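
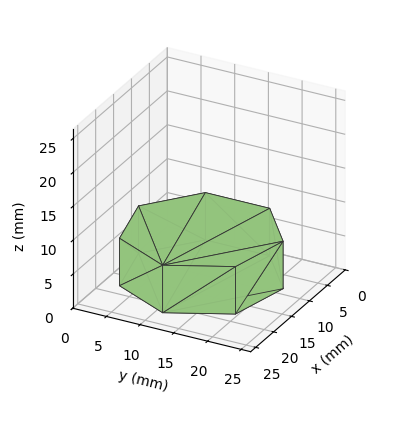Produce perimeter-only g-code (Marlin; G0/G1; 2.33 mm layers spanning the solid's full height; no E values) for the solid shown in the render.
Reading the render: the shape is a regular 7-sided prism (a cylinder approximated with 7 flat sides), circumscribed radius ≈ 11 mm, height ≈ 7 mm (dimensions read to the nearest mm from the axis ticks). For the g-code, the solid's height is divided into equal slices at the stated Δz and each level perimeter traced with G1 moves after a G0 lift.

; perimeter-only toolpath
G21 ; units = mm
G90 ; absolute positioning
G28 ; home
; layer 1
G0 Z2.33
G0 X22.00 Y11.00
G1 X17.86 Y19.60
G1 X8.55 Y21.72
G1 X1.09 Y15.77
G1 X1.09 Y6.23
G1 X8.55 Y0.28
G1 X17.86 Y2.40
G1 X22.00 Y11.00
; layer 2
G0 Z4.67
G0 X22.00 Y11.00
G1 X17.86 Y19.60
G1 X8.55 Y21.72
G1 X1.09 Y15.77
G1 X1.09 Y6.23
G1 X8.55 Y0.28
G1 X17.86 Y2.40
G1 X22.00 Y11.00
; layer 3
G0 Z7.00
G0 X22.00 Y11.00
G1 X17.86 Y19.60
G1 X8.55 Y21.72
G1 X1.09 Y15.77
G1 X1.09 Y6.23
G1 X8.55 Y0.28
G1 X17.86 Y2.40
G1 X22.00 Y11.00
M2 ; end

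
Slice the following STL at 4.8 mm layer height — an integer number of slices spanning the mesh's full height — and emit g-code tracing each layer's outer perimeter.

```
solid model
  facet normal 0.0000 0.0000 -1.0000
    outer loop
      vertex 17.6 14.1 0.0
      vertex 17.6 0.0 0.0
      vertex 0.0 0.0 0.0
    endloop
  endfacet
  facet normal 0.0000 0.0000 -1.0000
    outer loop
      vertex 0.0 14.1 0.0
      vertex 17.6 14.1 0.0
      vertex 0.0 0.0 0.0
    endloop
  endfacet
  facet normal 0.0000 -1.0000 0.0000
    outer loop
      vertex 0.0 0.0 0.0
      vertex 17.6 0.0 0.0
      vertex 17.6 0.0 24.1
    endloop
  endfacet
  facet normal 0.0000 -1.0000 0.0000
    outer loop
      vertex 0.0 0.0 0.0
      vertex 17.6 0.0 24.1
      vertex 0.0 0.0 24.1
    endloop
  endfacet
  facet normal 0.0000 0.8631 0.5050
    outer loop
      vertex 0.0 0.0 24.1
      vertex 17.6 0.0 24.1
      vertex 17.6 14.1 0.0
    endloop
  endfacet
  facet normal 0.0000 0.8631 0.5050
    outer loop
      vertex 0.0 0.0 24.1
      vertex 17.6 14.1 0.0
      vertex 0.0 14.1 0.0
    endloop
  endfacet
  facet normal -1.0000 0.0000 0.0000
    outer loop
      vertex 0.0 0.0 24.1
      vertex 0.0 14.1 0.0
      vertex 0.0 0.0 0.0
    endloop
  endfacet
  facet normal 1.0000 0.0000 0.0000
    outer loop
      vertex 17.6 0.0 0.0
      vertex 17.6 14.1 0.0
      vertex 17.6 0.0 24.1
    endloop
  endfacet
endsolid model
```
; perimeter-only toolpath
G21 ; units = mm
G90 ; absolute positioning
G28 ; home
; layer 1
G0 Z4.8
G0 X0.0 Y0.0
G1 X17.6 Y0.0
G1 X17.6 Y11.3
G1 X0.0 Y11.3
G1 X0.0 Y0.0
; layer 2
G0 Z9.6
G0 X0.0 Y0.0
G1 X17.6 Y0.0
G1 X17.6 Y8.5
G1 X0.0 Y8.5
G1 X0.0 Y0.0
; layer 3
G0 Z14.5
G0 X0.0 Y0.0
G1 X17.6 Y0.0
G1 X17.6 Y5.6
G1 X0.0 Y5.6
G1 X0.0 Y0.0
; layer 4
G0 Z19.3
G0 X0.0 Y0.0
G1 X17.6 Y0.0
G1 X17.6 Y2.8
G1 X0.0 Y2.8
G1 X0.0 Y0.0
M2 ; end

The solid is a wedge (ramp): 17.6 × 14.1 mm base, rising to 24.1 mm along the y=0 edge and sloping linearly to z=0 at y=14.1. Slicing at Δz = 4.8 mm — 5 equal slices spanning the solid's height, so layer i sits at z = i·h/5 — gives 4 non-empty perimeters. Each is a 4-segment closed polygon; G0 lifts to the layer z and rapids to the start vertex, then G1 traces the edges. The cross-section shrinks linearly with z (the slice at the apex is degenerate and omitted).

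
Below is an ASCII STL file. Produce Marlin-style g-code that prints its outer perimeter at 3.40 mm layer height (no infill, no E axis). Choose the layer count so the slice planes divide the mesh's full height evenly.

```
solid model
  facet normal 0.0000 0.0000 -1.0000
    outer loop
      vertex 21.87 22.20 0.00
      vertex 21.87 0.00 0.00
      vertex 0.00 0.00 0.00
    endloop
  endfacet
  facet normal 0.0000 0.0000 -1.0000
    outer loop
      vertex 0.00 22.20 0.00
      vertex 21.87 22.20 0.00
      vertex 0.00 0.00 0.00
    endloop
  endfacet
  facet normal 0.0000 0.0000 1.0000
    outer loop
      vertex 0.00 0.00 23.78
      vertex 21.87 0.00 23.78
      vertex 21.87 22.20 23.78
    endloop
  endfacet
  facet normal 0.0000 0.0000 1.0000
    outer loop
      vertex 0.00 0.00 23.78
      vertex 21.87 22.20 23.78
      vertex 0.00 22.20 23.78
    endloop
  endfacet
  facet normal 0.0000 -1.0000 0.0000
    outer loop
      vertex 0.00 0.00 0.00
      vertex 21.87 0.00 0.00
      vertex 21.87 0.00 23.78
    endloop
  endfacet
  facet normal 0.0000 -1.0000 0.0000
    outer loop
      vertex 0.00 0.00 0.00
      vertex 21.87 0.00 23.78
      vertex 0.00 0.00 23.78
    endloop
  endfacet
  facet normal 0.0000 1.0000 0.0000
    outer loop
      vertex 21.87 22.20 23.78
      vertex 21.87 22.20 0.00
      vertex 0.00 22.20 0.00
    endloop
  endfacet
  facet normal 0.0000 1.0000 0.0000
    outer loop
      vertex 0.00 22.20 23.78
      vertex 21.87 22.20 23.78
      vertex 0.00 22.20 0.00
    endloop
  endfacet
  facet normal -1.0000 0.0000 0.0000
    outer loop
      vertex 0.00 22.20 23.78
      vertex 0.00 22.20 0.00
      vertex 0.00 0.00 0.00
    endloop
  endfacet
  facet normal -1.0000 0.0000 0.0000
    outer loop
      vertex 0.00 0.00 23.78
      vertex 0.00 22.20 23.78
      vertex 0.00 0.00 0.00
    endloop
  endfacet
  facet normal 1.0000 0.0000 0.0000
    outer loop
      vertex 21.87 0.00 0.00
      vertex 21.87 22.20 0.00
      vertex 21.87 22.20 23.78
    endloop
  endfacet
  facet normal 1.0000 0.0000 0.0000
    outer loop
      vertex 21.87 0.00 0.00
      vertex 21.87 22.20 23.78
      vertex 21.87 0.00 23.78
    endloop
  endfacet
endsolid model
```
; perimeter-only toolpath
G21 ; units = mm
G90 ; absolute positioning
G28 ; home
; layer 1
G0 Z3.40
G0 X0.00 Y0.00
G1 X21.87 Y0.00
G1 X21.87 Y22.20
G1 X0.00 Y22.20
G1 X0.00 Y0.00
; layer 2
G0 Z6.79
G0 X0.00 Y0.00
G1 X21.87 Y0.00
G1 X21.87 Y22.20
G1 X0.00 Y22.20
G1 X0.00 Y0.00
; layer 3
G0 Z10.19
G0 X0.00 Y0.00
G1 X21.87 Y0.00
G1 X21.87 Y22.20
G1 X0.00 Y22.20
G1 X0.00 Y0.00
; layer 4
G0 Z13.59
G0 X0.00 Y0.00
G1 X21.87 Y0.00
G1 X21.87 Y22.20
G1 X0.00 Y22.20
G1 X0.00 Y0.00
; layer 5
G0 Z16.99
G0 X0.00 Y0.00
G1 X21.87 Y0.00
G1 X21.87 Y22.20
G1 X0.00 Y22.20
G1 X0.00 Y0.00
; layer 6
G0 Z20.38
G0 X0.00 Y0.00
G1 X21.87 Y0.00
G1 X21.87 Y22.20
G1 X0.00 Y22.20
G1 X0.00 Y0.00
; layer 7
G0 Z23.78
G0 X0.00 Y0.00
G1 X21.87 Y0.00
G1 X21.87 Y22.20
G1 X0.00 Y22.20
G1 X0.00 Y0.00
M2 ; end

The solid is a rectangular box, roughly 21.9 × 22.2 mm footprint and 23.8 mm tall. Slicing at Δz = 3.40 mm — 7 equal slices spanning the solid's height, so layer i sits at z = i·h/7 — gives 7 non-empty perimeters. Each is a 4-segment closed polygon; G0 lifts to the layer z and rapids to the start vertex, then G1 traces the edges.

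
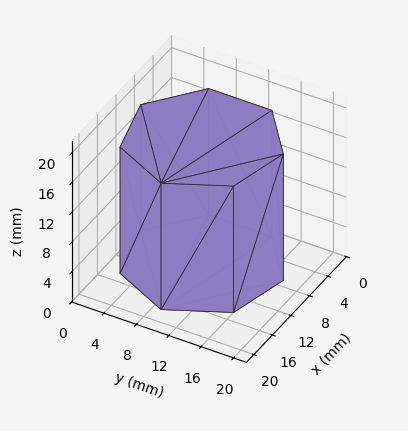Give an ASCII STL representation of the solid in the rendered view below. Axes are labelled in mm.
Reading the render: the shape is a regular 7-sided prism (a cylinder approximated with 7 flat sides), circumscribed radius ≈ 9 mm, height ≈ 17 mm (dimensions read to the nearest mm from the axis ticks). For the STL, each face is triangulated and given an outward normal.

solid part
  facet normal 0.0000 0.0000 -1.0000
    outer loop
      vertex 7.0 17.8 0.0
      vertex 14.6 16.0 0.0
      vertex 18.0 9.0 0.0
    endloop
  endfacet
  facet normal 0.0000 0.0000 -1.0000
    outer loop
      vertex 0.9 12.9 0.0
      vertex 7.0 17.8 0.0
      vertex 18.0 9.0 0.0
    endloop
  endfacet
  facet normal 0.0000 0.0000 -1.0000
    outer loop
      vertex 0.9 5.1 0.0
      vertex 0.9 12.9 0.0
      vertex 18.0 9.0 0.0
    endloop
  endfacet
  facet normal 0.0000 0.0000 -1.0000
    outer loop
      vertex 7.0 0.2 0.0
      vertex 0.9 5.1 0.0
      vertex 18.0 9.0 0.0
    endloop
  endfacet
  facet normal 0.0000 0.0000 -1.0000
    outer loop
      vertex 14.6 2.0 0.0
      vertex 7.0 0.2 0.0
      vertex 18.0 9.0 0.0
    endloop
  endfacet
  facet normal 0.0000 0.0000 1.0000
    outer loop
      vertex 18.0 9.0 17.0
      vertex 14.6 16.0 17.0
      vertex 7.0 17.8 17.0
    endloop
  endfacet
  facet normal 0.0000 0.0000 1.0000
    outer loop
      vertex 18.0 9.0 17.0
      vertex 7.0 17.8 17.0
      vertex 0.9 12.9 17.0
    endloop
  endfacet
  facet normal 0.0000 0.0000 1.0000
    outer loop
      vertex 18.0 9.0 17.0
      vertex 0.9 12.9 17.0
      vertex 0.9 5.1 17.0
    endloop
  endfacet
  facet normal 0.0000 0.0000 1.0000
    outer loop
      vertex 18.0 9.0 17.0
      vertex 0.9 5.1 17.0
      vertex 7.0 0.2 17.0
    endloop
  endfacet
  facet normal 0.0000 0.0000 1.0000
    outer loop
      vertex 18.0 9.0 17.0
      vertex 7.0 0.2 17.0
      vertex 14.6 2.0 17.0
    endloop
  endfacet
  facet normal 0.8995 0.4369 0.0000
    outer loop
      vertex 18.0 9.0 0.0
      vertex 14.6 16.0 0.0
      vertex 14.6 16.0 17.0
    endloop
  endfacet
  facet normal 0.8995 0.4369 0.0000
    outer loop
      vertex 18.0 9.0 0.0
      vertex 14.6 16.0 17.0
      vertex 18.0 9.0 17.0
    endloop
  endfacet
  facet normal 0.2305 0.9731 0.0000
    outer loop
      vertex 14.6 16.0 0.0
      vertex 7.0 17.8 0.0
      vertex 7.0 17.8 17.0
    endloop
  endfacet
  facet normal 0.2305 0.9731 0.0000
    outer loop
      vertex 14.6 16.0 0.0
      vertex 7.0 17.8 17.0
      vertex 14.6 16.0 17.0
    endloop
  endfacet
  facet normal -0.6263 0.7796 0.0000
    outer loop
      vertex 7.0 17.8 0.0
      vertex 0.9 12.9 0.0
      vertex 0.9 12.9 17.0
    endloop
  endfacet
  facet normal -0.6263 0.7796 0.0000
    outer loop
      vertex 7.0 17.8 0.0
      vertex 0.9 12.9 17.0
      vertex 7.0 17.8 17.0
    endloop
  endfacet
  facet normal -1.0000 0.0000 0.0000
    outer loop
      vertex 0.9 12.9 0.0
      vertex 0.9 5.1 0.0
      vertex 0.9 5.1 17.0
    endloop
  endfacet
  facet normal -1.0000 0.0000 0.0000
    outer loop
      vertex 0.9 12.9 0.0
      vertex 0.9 5.1 17.0
      vertex 0.9 12.9 17.0
    endloop
  endfacet
  facet normal -0.6263 -0.7796 0.0000
    outer loop
      vertex 0.9 5.1 0.0
      vertex 7.0 0.2 0.0
      vertex 7.0 0.2 17.0
    endloop
  endfacet
  facet normal -0.6263 -0.7796 0.0000
    outer loop
      vertex 0.9 5.1 0.0
      vertex 7.0 0.2 17.0
      vertex 0.9 5.1 17.0
    endloop
  endfacet
  facet normal 0.2305 -0.9731 0.0000
    outer loop
      vertex 7.0 0.2 0.0
      vertex 14.6 2.0 0.0
      vertex 14.6 2.0 17.0
    endloop
  endfacet
  facet normal 0.2305 -0.9731 0.0000
    outer loop
      vertex 7.0 0.2 0.0
      vertex 14.6 2.0 17.0
      vertex 7.0 0.2 17.0
    endloop
  endfacet
  facet normal 0.8995 -0.4369 0.0000
    outer loop
      vertex 14.6 2.0 0.0
      vertex 18.0 9.0 0.0
      vertex 18.0 9.0 17.0
    endloop
  endfacet
  facet normal 0.8995 -0.4369 0.0000
    outer loop
      vertex 14.6 2.0 0.0
      vertex 18.0 9.0 17.0
      vertex 14.6 2.0 17.0
    endloop
  endfacet
endsolid part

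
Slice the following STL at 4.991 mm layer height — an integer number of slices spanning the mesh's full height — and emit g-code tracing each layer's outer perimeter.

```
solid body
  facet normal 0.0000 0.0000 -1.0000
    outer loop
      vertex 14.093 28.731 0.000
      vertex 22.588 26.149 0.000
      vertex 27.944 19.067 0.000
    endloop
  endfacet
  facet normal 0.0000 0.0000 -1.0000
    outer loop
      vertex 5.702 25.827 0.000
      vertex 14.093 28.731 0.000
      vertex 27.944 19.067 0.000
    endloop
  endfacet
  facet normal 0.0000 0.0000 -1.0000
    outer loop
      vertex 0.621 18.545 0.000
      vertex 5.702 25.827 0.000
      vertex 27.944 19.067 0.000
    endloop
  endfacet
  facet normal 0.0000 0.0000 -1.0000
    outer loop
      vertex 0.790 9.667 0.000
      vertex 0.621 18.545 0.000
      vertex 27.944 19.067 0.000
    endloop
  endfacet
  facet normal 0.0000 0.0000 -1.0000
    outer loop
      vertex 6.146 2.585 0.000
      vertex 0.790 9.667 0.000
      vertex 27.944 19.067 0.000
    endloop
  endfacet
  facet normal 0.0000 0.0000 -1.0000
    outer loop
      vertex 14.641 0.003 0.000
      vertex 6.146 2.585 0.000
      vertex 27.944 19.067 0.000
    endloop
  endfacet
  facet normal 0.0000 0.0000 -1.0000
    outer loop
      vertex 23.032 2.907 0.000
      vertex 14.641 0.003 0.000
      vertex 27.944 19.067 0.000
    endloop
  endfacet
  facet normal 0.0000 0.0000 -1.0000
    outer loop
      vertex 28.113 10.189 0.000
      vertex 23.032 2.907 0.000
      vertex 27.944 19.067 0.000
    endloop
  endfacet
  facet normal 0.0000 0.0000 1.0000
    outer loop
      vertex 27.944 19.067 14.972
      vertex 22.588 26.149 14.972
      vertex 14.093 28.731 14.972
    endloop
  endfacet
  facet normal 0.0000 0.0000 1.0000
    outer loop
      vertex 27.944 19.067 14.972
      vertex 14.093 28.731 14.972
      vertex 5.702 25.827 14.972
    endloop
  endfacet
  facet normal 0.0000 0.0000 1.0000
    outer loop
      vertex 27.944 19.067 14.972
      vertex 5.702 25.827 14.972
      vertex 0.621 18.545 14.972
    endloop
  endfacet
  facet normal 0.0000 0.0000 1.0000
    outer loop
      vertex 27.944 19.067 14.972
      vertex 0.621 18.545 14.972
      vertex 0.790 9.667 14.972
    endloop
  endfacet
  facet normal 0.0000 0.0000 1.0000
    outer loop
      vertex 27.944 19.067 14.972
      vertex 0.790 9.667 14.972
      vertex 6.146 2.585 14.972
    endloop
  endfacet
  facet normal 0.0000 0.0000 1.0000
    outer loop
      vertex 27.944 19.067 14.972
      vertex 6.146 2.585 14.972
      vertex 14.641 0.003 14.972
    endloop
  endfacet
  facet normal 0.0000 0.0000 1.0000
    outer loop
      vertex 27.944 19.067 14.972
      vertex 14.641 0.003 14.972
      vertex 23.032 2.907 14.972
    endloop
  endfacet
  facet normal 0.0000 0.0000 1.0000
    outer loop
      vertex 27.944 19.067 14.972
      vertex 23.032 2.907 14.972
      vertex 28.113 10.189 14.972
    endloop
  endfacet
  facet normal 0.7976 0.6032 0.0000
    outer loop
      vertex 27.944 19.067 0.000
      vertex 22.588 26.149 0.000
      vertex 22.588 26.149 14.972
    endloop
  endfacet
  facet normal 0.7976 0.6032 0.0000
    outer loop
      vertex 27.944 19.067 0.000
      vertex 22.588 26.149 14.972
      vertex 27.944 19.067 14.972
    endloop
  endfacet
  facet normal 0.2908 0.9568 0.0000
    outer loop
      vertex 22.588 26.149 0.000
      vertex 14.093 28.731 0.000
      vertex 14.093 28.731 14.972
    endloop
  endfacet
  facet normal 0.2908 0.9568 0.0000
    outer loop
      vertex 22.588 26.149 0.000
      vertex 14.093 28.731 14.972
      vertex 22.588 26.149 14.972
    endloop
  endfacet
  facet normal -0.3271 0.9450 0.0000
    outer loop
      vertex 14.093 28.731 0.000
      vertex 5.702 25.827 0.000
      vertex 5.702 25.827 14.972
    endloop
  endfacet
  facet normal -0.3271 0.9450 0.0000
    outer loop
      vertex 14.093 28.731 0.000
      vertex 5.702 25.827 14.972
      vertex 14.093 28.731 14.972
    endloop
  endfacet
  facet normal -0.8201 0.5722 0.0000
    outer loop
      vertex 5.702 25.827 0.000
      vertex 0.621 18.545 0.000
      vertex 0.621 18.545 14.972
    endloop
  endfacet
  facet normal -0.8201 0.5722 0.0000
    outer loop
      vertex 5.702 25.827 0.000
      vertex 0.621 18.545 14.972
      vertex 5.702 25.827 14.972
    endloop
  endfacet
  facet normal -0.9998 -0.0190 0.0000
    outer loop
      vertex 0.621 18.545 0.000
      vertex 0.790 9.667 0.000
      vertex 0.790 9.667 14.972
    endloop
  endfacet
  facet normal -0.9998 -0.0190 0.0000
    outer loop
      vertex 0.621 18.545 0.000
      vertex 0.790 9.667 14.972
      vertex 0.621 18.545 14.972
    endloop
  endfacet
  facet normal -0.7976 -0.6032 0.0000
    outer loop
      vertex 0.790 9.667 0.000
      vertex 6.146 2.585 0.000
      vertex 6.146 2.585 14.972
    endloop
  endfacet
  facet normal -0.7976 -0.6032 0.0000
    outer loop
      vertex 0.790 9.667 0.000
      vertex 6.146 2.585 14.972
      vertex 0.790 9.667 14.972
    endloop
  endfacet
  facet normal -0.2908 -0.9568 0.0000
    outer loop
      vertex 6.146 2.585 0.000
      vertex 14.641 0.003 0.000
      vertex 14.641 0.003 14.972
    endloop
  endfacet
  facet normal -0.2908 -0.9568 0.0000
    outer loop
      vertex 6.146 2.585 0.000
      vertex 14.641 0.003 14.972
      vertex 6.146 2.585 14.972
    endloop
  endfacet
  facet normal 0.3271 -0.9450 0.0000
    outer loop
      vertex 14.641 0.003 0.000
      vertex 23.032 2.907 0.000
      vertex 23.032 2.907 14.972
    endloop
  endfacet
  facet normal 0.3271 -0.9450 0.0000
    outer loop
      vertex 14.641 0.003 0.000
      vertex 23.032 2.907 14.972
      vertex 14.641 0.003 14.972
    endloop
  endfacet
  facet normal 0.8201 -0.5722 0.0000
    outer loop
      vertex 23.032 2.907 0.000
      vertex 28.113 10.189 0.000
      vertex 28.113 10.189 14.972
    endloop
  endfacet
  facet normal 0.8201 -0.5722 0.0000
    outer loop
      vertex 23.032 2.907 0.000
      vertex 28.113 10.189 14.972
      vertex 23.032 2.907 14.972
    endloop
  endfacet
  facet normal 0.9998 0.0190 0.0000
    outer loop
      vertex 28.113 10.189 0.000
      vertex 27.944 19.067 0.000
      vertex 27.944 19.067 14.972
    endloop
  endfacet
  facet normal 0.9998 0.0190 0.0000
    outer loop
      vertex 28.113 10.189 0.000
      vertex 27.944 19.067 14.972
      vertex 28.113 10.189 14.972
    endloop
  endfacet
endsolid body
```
; perimeter-only toolpath
G21 ; units = mm
G90 ; absolute positioning
G28 ; home
; layer 1
G0 Z4.991
G0 X27.944 Y19.067
G1 X22.588 Y26.149
G1 X14.093 Y28.731
G1 X5.702 Y25.827
G1 X0.621 Y18.545
G1 X0.790 Y9.667
G1 X6.146 Y2.585
G1 X14.641 Y0.003
G1 X23.032 Y2.907
G1 X28.113 Y10.189
G1 X27.944 Y19.067
; layer 2
G0 Z9.981
G0 X27.944 Y19.067
G1 X22.588 Y26.149
G1 X14.093 Y28.731
G1 X5.702 Y25.827
G1 X0.621 Y18.545
G1 X0.790 Y9.667
G1 X6.146 Y2.585
G1 X14.641 Y0.003
G1 X23.032 Y2.907
G1 X28.113 Y10.189
G1 X27.944 Y19.067
; layer 3
G0 Z14.972
G0 X27.944 Y19.067
G1 X22.588 Y26.149
G1 X14.093 Y28.731
G1 X5.702 Y25.827
G1 X0.621 Y18.545
G1 X0.790 Y9.667
G1 X6.146 Y2.585
G1 X14.641 Y0.003
G1 X23.032 Y2.907
G1 X28.113 Y10.189
G1 X27.944 Y19.067
M2 ; end

The solid is a regular 10-sided prism (a cylinder approximated with 10 flat sides), circumscribed radius ≈ 14.4 mm, height ≈ 15 mm. Slicing at Δz = 4.991 mm — 3 equal slices spanning the solid's height, so layer i sits at z = i·h/3 — gives 3 non-empty perimeters. Each is a 10-segment closed polygon; G0 lifts to the layer z and rapids to the start vertex, then G1 traces the edges.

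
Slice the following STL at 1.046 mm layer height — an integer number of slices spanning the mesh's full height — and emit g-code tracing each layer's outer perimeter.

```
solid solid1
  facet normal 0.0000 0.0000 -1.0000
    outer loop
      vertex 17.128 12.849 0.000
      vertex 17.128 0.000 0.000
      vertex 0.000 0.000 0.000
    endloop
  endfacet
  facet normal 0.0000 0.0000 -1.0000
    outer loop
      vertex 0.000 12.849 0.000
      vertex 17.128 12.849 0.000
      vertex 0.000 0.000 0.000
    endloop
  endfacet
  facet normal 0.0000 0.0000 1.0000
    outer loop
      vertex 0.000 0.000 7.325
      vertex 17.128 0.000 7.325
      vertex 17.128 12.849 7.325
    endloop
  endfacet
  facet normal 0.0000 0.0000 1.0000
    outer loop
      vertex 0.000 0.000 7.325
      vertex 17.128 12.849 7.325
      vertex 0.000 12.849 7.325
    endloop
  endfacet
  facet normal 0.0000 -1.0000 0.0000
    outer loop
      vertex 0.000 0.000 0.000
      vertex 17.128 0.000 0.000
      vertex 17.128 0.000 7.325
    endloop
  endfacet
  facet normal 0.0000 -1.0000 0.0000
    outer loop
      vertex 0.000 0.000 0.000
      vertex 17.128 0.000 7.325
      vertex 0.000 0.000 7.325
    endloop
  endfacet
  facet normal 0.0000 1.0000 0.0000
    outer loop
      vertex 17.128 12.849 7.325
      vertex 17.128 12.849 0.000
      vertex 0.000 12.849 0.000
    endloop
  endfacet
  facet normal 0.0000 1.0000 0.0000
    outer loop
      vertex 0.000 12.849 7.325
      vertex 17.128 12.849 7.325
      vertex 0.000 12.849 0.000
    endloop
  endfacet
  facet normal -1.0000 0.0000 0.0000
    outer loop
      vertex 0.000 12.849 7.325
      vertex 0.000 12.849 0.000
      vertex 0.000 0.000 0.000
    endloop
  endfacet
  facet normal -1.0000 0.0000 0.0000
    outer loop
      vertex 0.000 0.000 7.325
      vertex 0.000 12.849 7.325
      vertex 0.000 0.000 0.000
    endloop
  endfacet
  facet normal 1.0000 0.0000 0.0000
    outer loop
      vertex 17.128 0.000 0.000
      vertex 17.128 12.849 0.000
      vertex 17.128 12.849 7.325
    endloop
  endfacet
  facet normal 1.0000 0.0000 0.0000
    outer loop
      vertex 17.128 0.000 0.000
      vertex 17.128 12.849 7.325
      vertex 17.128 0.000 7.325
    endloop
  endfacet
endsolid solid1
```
; perimeter-only toolpath
G21 ; units = mm
G90 ; absolute positioning
G28 ; home
; layer 1
G0 Z1.046
G0 X0.000 Y0.000
G1 X17.128 Y0.000
G1 X17.128 Y12.849
G1 X0.000 Y12.849
G1 X0.000 Y0.000
; layer 2
G0 Z2.093
G0 X0.000 Y0.000
G1 X17.128 Y0.000
G1 X17.128 Y12.849
G1 X0.000 Y12.849
G1 X0.000 Y0.000
; layer 3
G0 Z3.139
G0 X0.000 Y0.000
G1 X17.128 Y0.000
G1 X17.128 Y12.849
G1 X0.000 Y12.849
G1 X0.000 Y0.000
; layer 4
G0 Z4.186
G0 X0.000 Y0.000
G1 X17.128 Y0.000
G1 X17.128 Y12.849
G1 X0.000 Y12.849
G1 X0.000 Y0.000
; layer 5
G0 Z5.232
G0 X0.000 Y0.000
G1 X17.128 Y0.000
G1 X17.128 Y12.849
G1 X0.000 Y12.849
G1 X0.000 Y0.000
; layer 6
G0 Z6.279
G0 X0.000 Y0.000
G1 X17.128 Y0.000
G1 X17.128 Y12.849
G1 X0.000 Y12.849
G1 X0.000 Y0.000
; layer 7
G0 Z7.325
G0 X0.000 Y0.000
G1 X17.128 Y0.000
G1 X17.128 Y12.849
G1 X0.000 Y12.849
G1 X0.000 Y0.000
M2 ; end

The solid is a rectangular box, roughly 17.1 × 12.8 mm footprint and 7.33 mm tall. Slicing at Δz = 1.046 mm — 7 equal slices spanning the solid's height, so layer i sits at z = i·h/7 — gives 7 non-empty perimeters. Each is a 4-segment closed polygon; G0 lifts to the layer z and rapids to the start vertex, then G1 traces the edges.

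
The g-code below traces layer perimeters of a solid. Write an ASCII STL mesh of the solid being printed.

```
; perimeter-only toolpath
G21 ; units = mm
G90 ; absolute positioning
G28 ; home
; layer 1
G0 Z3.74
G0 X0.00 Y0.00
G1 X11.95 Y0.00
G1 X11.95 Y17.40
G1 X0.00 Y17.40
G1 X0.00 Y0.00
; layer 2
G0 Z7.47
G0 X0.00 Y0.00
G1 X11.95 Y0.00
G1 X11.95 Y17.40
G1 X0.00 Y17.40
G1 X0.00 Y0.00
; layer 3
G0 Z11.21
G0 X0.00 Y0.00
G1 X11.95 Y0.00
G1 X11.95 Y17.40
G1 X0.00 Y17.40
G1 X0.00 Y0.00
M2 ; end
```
solid part
  facet normal 0.0000 0.0000 -1.0000
    outer loop
      vertex 11.95 17.40 0.00
      vertex 11.95 0.00 0.00
      vertex 0.00 0.00 0.00
    endloop
  endfacet
  facet normal 0.0000 0.0000 -1.0000
    outer loop
      vertex 0.00 17.40 0.00
      vertex 11.95 17.40 0.00
      vertex 0.00 0.00 0.00
    endloop
  endfacet
  facet normal 0.0000 0.0000 1.0000
    outer loop
      vertex 0.00 0.00 11.21
      vertex 11.95 0.00 11.21
      vertex 11.95 17.40 11.21
    endloop
  endfacet
  facet normal 0.0000 0.0000 1.0000
    outer loop
      vertex 0.00 0.00 11.21
      vertex 11.95 17.40 11.21
      vertex 0.00 17.40 11.21
    endloop
  endfacet
  facet normal 0.0000 -1.0000 0.0000
    outer loop
      vertex 0.00 0.00 0.00
      vertex 11.95 0.00 0.00
      vertex 11.95 0.00 11.21
    endloop
  endfacet
  facet normal 0.0000 -1.0000 0.0000
    outer loop
      vertex 0.00 0.00 0.00
      vertex 11.95 0.00 11.21
      vertex 0.00 0.00 11.21
    endloop
  endfacet
  facet normal 0.0000 1.0000 0.0000
    outer loop
      vertex 11.95 17.40 11.21
      vertex 11.95 17.40 0.00
      vertex 0.00 17.40 0.00
    endloop
  endfacet
  facet normal 0.0000 1.0000 0.0000
    outer loop
      vertex 0.00 17.40 11.21
      vertex 11.95 17.40 11.21
      vertex 0.00 17.40 0.00
    endloop
  endfacet
  facet normal -1.0000 0.0000 0.0000
    outer loop
      vertex 0.00 17.40 11.21
      vertex 0.00 17.40 0.00
      vertex 0.00 0.00 0.00
    endloop
  endfacet
  facet normal -1.0000 0.0000 0.0000
    outer loop
      vertex 0.00 0.00 11.21
      vertex 0.00 17.40 11.21
      vertex 0.00 0.00 0.00
    endloop
  endfacet
  facet normal 1.0000 0.0000 0.0000
    outer loop
      vertex 11.95 0.00 0.00
      vertex 11.95 17.40 0.00
      vertex 11.95 17.40 11.21
    endloop
  endfacet
  facet normal 1.0000 0.0000 0.0000
    outer loop
      vertex 11.95 0.00 0.00
      vertex 11.95 17.40 11.21
      vertex 11.95 0.00 11.21
    endloop
  endfacet
endsolid part

The G0 Z moves step by Δz≈3.74 mm. Every layer's G1 loop is the same polygon, so the solid is a straight extrusion of it from z=0 to z≈11.2. Closing with flat bottom and top caps and triangulating gives 12 facets — a rectangular box, roughly 11.9 × 17.4 mm footprint and 11.2 mm tall.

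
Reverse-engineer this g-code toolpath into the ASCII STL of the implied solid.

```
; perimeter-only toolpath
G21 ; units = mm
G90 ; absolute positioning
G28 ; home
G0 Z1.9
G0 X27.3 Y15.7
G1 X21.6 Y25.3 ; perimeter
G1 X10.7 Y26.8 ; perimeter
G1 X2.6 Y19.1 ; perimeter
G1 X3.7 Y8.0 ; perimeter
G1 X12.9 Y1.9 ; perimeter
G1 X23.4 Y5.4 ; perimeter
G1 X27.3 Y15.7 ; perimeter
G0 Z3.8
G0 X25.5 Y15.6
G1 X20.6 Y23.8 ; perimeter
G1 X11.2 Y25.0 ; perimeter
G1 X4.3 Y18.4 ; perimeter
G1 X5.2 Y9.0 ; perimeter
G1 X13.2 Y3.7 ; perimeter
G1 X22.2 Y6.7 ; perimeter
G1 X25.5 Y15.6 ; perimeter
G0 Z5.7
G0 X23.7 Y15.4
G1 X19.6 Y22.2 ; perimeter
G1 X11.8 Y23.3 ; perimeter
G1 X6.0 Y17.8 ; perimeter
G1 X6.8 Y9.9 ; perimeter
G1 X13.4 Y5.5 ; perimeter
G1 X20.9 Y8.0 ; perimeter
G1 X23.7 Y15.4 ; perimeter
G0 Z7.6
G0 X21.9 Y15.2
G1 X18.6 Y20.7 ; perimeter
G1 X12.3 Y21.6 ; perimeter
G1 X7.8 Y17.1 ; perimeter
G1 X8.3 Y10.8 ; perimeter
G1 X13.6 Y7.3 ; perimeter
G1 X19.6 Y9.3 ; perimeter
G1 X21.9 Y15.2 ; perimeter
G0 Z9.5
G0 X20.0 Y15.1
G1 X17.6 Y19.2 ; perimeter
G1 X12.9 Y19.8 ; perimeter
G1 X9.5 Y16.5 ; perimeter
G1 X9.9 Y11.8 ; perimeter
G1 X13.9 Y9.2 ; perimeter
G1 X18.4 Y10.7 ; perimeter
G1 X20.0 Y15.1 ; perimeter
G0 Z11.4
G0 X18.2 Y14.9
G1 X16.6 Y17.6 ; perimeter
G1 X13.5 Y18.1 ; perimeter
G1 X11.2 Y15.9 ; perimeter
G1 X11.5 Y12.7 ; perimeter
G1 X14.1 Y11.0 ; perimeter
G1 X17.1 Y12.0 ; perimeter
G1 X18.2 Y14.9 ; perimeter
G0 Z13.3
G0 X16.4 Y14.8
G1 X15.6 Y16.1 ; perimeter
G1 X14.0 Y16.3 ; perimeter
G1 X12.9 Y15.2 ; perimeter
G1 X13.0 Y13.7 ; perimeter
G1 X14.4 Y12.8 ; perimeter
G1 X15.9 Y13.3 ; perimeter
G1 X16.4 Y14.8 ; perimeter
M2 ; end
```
solid part
  facet normal 0.0000 0.0000 -1.0000
    outer loop
      vertex 10.1 28.5 0.0
      vertex 22.6 26.8 0.0
      vertex 29.1 15.9 0.0
    endloop
  endfacet
  facet normal 0.0000 0.0000 -1.0000
    outer loop
      vertex 0.9 19.7 0.0
      vertex 10.1 28.5 0.0
      vertex 29.1 15.9 0.0
    endloop
  endfacet
  facet normal 0.0000 0.0000 -1.0000
    outer loop
      vertex 2.1 7.1 0.0
      vertex 0.9 19.7 0.0
      vertex 29.1 15.9 0.0
    endloop
  endfacet
  facet normal 0.0000 0.0000 -1.0000
    outer loop
      vertex 12.7 0.1 0.0
      vertex 2.1 7.1 0.0
      vertex 29.1 15.9 0.0
    endloop
  endfacet
  facet normal 0.0000 0.0000 -1.0000
    outer loop
      vertex 24.7 4.1 0.0
      vertex 12.7 0.1 0.0
      vertex 29.1 15.9 0.0
    endloop
  endfacet
  facet normal 0.6502 0.3877 0.6534
    outer loop
      vertex 29.1 15.9 0.0
      vertex 22.6 26.8 0.0
      vertex 14.6 14.6 15.2
    endloop
  endfacet
  facet normal 0.1019 0.7490 0.6547
    outer loop
      vertex 22.6 26.8 0.0
      vertex 10.1 28.5 0.0
      vertex 14.6 14.6 15.2
    endloop
  endfacet
  facet normal -0.5227 0.5464 0.6544
    outer loop
      vertex 10.1 28.5 0.0
      vertex 0.9 19.7 0.0
      vertex 14.6 14.6 15.2
    endloop
  endfacet
  facet normal -0.7527 -0.0717 0.6544
    outer loop
      vertex 0.9 19.7 0.0
      vertex 2.1 7.1 0.0
      vertex 14.6 14.6 15.2
    endloop
  endfacet
  facet normal -0.4168 -0.6311 0.6542
    outer loop
      vertex 2.1 7.1 0.0
      vertex 12.7 0.1 0.0
      vertex 14.6 14.6 15.2
    endloop
  endfacet
  facet normal 0.2391 -0.7173 0.6544
    outer loop
      vertex 12.7 0.1 0.0
      vertex 24.7 4.1 0.0
      vertex 14.6 14.6 15.2
    endloop
  endfacet
  facet normal 0.7090 -0.2644 0.6538
    outer loop
      vertex 24.7 4.1 0.0
      vertex 29.1 15.9 0.0
      vertex 14.6 14.6 15.2
    endloop
  endfacet
endsolid part

The G0 Z moves step by Δz≈1.9 mm. The G1 loops shrink linearly with z, so the solid tapers from its base footprint up to z≈15.2. Closing with a flat bottom cap and the tapered top and triangulating gives 12 facets — a regular 7-sided pyramid, base circumscribed radius ≈ 14.6 mm, apex at z ≈ 15.2 mm.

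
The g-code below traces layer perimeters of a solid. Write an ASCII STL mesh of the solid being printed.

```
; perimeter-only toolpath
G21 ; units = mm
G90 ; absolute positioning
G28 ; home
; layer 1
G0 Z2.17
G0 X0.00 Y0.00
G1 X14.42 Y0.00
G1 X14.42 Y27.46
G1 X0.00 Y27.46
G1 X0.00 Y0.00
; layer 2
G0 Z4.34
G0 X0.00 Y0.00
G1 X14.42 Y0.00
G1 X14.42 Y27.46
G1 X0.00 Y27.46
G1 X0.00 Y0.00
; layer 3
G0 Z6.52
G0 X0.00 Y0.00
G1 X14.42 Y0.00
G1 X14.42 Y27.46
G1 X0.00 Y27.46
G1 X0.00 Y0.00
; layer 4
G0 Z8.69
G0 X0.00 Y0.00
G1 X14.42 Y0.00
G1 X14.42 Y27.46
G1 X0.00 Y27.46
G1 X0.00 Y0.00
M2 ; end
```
solid part
  facet normal 0.0000 0.0000 -1.0000
    outer loop
      vertex 14.42 27.46 0.00
      vertex 14.42 0.00 0.00
      vertex 0.00 0.00 0.00
    endloop
  endfacet
  facet normal 0.0000 0.0000 -1.0000
    outer loop
      vertex 0.00 27.46 0.00
      vertex 14.42 27.46 0.00
      vertex 0.00 0.00 0.00
    endloop
  endfacet
  facet normal 0.0000 0.0000 1.0000
    outer loop
      vertex 0.00 0.00 8.69
      vertex 14.42 0.00 8.69
      vertex 14.42 27.46 8.69
    endloop
  endfacet
  facet normal 0.0000 0.0000 1.0000
    outer loop
      vertex 0.00 0.00 8.69
      vertex 14.42 27.46 8.69
      vertex 0.00 27.46 8.69
    endloop
  endfacet
  facet normal 0.0000 -1.0000 0.0000
    outer loop
      vertex 0.00 0.00 0.00
      vertex 14.42 0.00 0.00
      vertex 14.42 0.00 8.69
    endloop
  endfacet
  facet normal 0.0000 -1.0000 0.0000
    outer loop
      vertex 0.00 0.00 0.00
      vertex 14.42 0.00 8.69
      vertex 0.00 0.00 8.69
    endloop
  endfacet
  facet normal 0.0000 1.0000 0.0000
    outer loop
      vertex 14.42 27.46 8.69
      vertex 14.42 27.46 0.00
      vertex 0.00 27.46 0.00
    endloop
  endfacet
  facet normal 0.0000 1.0000 0.0000
    outer loop
      vertex 0.00 27.46 8.69
      vertex 14.42 27.46 8.69
      vertex 0.00 27.46 0.00
    endloop
  endfacet
  facet normal -1.0000 0.0000 0.0000
    outer loop
      vertex 0.00 27.46 8.69
      vertex 0.00 27.46 0.00
      vertex 0.00 0.00 0.00
    endloop
  endfacet
  facet normal -1.0000 0.0000 0.0000
    outer loop
      vertex 0.00 0.00 8.69
      vertex 0.00 27.46 8.69
      vertex 0.00 0.00 0.00
    endloop
  endfacet
  facet normal 1.0000 0.0000 0.0000
    outer loop
      vertex 14.42 0.00 0.00
      vertex 14.42 27.46 0.00
      vertex 14.42 27.46 8.69
    endloop
  endfacet
  facet normal 1.0000 0.0000 0.0000
    outer loop
      vertex 14.42 0.00 0.00
      vertex 14.42 27.46 8.69
      vertex 14.42 0.00 8.69
    endloop
  endfacet
endsolid part

The G0 Z moves step by Δz≈2.17 mm. Every layer's G1 loop is the same polygon, so the solid is a straight extrusion of it from z=0 to z≈8.69. Closing with flat bottom and top caps and triangulating gives 12 facets — a rectangular box, roughly 14.4 × 27.5 mm footprint and 8.69 mm tall.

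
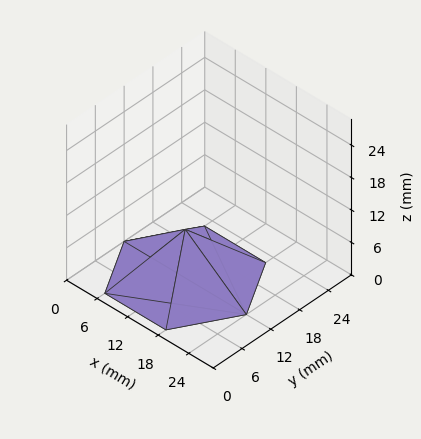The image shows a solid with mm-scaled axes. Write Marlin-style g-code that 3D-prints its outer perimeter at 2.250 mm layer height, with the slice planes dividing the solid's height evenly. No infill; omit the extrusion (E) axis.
Reading the render: the shape is a regular 6-sided pyramid, base circumscribed radius ≈ 12 mm, apex at z ≈ 9 mm (dimensions read to the nearest mm from the axis ticks). For the g-code, the solid's height is divided into equal slices at the stated Δz and each level perimeter traced with G1 moves after a G0 lift.

; perimeter-only toolpath
G21 ; units = mm
G90 ; absolute positioning
G28 ; home
; layer 1
G0 Z2.250
G0 X21.000 Y12.000
G1 X16.500 Y19.794
G1 X7.500 Y19.794
G1 X3.000 Y12.000
G1 X7.500 Y4.206
G1 X16.500 Y4.206
G1 X21.000 Y12.000
; layer 2
G0 Z4.500
G0 X18.000 Y12.000
G1 X15.000 Y17.196
G1 X9.000 Y17.196
G1 X6.000 Y12.000
G1 X9.000 Y6.804
G1 X15.000 Y6.804
G1 X18.000 Y12.000
; layer 3
G0 Z6.750
G0 X15.000 Y12.000
G1 X13.500 Y14.598
G1 X10.500 Y14.598
G1 X9.000 Y12.000
G1 X10.500 Y9.402
G1 X13.500 Y9.402
G1 X15.000 Y12.000
M2 ; end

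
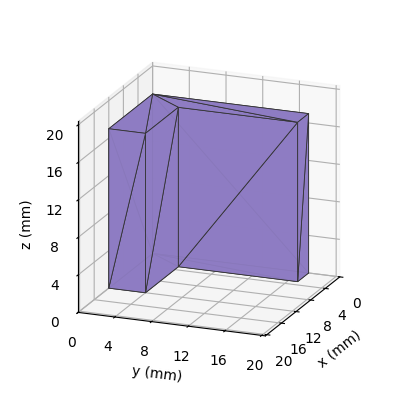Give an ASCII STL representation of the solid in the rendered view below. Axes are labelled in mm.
Reading the render: the shape is an L-shaped prism: outer 12 × 17 mm, arm thicknesses ≈ 4 mm (horizontal) and 3 mm (vertical), extruded 17 mm in z (dimensions read to the nearest mm from the axis ticks). For the STL, each face is triangulated and given an outward normal.

solid part
  facet normal 0.0000 0.0000 -1.0000
    outer loop
      vertex 12.000 4.000 0.000
      vertex 12.000 0.000 0.000
      vertex 0.000 0.000 0.000
    endloop
  endfacet
  facet normal 0.0000 0.0000 -1.0000
    outer loop
      vertex 3.000 4.000 0.000
      vertex 12.000 4.000 0.000
      vertex 0.000 0.000 0.000
    endloop
  endfacet
  facet normal 0.0000 0.0000 -1.0000
    outer loop
      vertex 3.000 17.000 0.000
      vertex 3.000 4.000 0.000
      vertex 0.000 0.000 0.000
    endloop
  endfacet
  facet normal 0.0000 0.0000 -1.0000
    outer loop
      vertex 0.000 17.000 0.000
      vertex 3.000 17.000 0.000
      vertex 0.000 0.000 0.000
    endloop
  endfacet
  facet normal 0.0000 0.0000 1.0000
    outer loop
      vertex 0.000 0.000 17.000
      vertex 12.000 0.000 17.000
      vertex 12.000 4.000 17.000
    endloop
  endfacet
  facet normal 0.0000 0.0000 1.0000
    outer loop
      vertex 0.000 0.000 17.000
      vertex 12.000 4.000 17.000
      vertex 3.000 4.000 17.000
    endloop
  endfacet
  facet normal 0.0000 0.0000 1.0000
    outer loop
      vertex 0.000 0.000 17.000
      vertex 3.000 4.000 17.000
      vertex 3.000 17.000 17.000
    endloop
  endfacet
  facet normal 0.0000 0.0000 1.0000
    outer loop
      vertex 0.000 0.000 17.000
      vertex 3.000 17.000 17.000
      vertex 0.000 17.000 17.000
    endloop
  endfacet
  facet normal 0.0000 -1.0000 0.0000
    outer loop
      vertex 0.000 0.000 0.000
      vertex 12.000 0.000 0.000
      vertex 12.000 0.000 17.000
    endloop
  endfacet
  facet normal 0.0000 -1.0000 0.0000
    outer loop
      vertex 0.000 0.000 0.000
      vertex 12.000 0.000 17.000
      vertex 0.000 0.000 17.000
    endloop
  endfacet
  facet normal 1.0000 0.0000 0.0000
    outer loop
      vertex 12.000 0.000 0.000
      vertex 12.000 4.000 0.000
      vertex 12.000 4.000 17.000
    endloop
  endfacet
  facet normal 1.0000 0.0000 0.0000
    outer loop
      vertex 12.000 0.000 0.000
      vertex 12.000 4.000 17.000
      vertex 12.000 0.000 17.000
    endloop
  endfacet
  facet normal 0.0000 1.0000 0.0000
    outer loop
      vertex 12.000 4.000 0.000
      vertex 3.000 4.000 0.000
      vertex 3.000 4.000 17.000
    endloop
  endfacet
  facet normal 0.0000 1.0000 0.0000
    outer loop
      vertex 12.000 4.000 0.000
      vertex 3.000 4.000 17.000
      vertex 12.000 4.000 17.000
    endloop
  endfacet
  facet normal 1.0000 0.0000 0.0000
    outer loop
      vertex 3.000 4.000 0.000
      vertex 3.000 17.000 0.000
      vertex 3.000 17.000 17.000
    endloop
  endfacet
  facet normal 1.0000 0.0000 0.0000
    outer loop
      vertex 3.000 4.000 0.000
      vertex 3.000 17.000 17.000
      vertex 3.000 4.000 17.000
    endloop
  endfacet
  facet normal 0.0000 1.0000 0.0000
    outer loop
      vertex 3.000 17.000 0.000
      vertex 0.000 17.000 0.000
      vertex 0.000 17.000 17.000
    endloop
  endfacet
  facet normal 0.0000 1.0000 0.0000
    outer loop
      vertex 3.000 17.000 0.000
      vertex 0.000 17.000 17.000
      vertex 3.000 17.000 17.000
    endloop
  endfacet
  facet normal -1.0000 0.0000 0.0000
    outer loop
      vertex 0.000 17.000 0.000
      vertex 0.000 0.000 0.000
      vertex 0.000 0.000 17.000
    endloop
  endfacet
  facet normal -1.0000 0.0000 0.0000
    outer loop
      vertex 0.000 17.000 0.000
      vertex 0.000 0.000 17.000
      vertex 0.000 17.000 17.000
    endloop
  endfacet
endsolid part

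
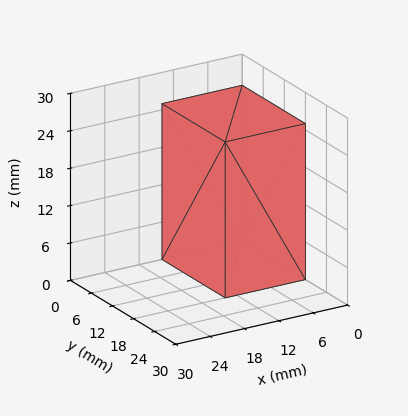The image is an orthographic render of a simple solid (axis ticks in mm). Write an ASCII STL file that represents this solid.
Reading the render: the shape is a rectangular box, roughly 14 × 18 mm footprint and 25 mm tall (dimensions read to the nearest mm from the axis ticks). For the STL, each face is triangulated and given an outward normal.

solid part
  facet normal 0.0000 0.0000 -1.0000
    outer loop
      vertex 14.00 18.00 0.00
      vertex 14.00 0.00 0.00
      vertex 0.00 0.00 0.00
    endloop
  endfacet
  facet normal 0.0000 0.0000 -1.0000
    outer loop
      vertex 0.00 18.00 0.00
      vertex 14.00 18.00 0.00
      vertex 0.00 0.00 0.00
    endloop
  endfacet
  facet normal 0.0000 0.0000 1.0000
    outer loop
      vertex 0.00 0.00 25.00
      vertex 14.00 0.00 25.00
      vertex 14.00 18.00 25.00
    endloop
  endfacet
  facet normal 0.0000 0.0000 1.0000
    outer loop
      vertex 0.00 0.00 25.00
      vertex 14.00 18.00 25.00
      vertex 0.00 18.00 25.00
    endloop
  endfacet
  facet normal 0.0000 -1.0000 0.0000
    outer loop
      vertex 0.00 0.00 0.00
      vertex 14.00 0.00 0.00
      vertex 14.00 0.00 25.00
    endloop
  endfacet
  facet normal 0.0000 -1.0000 0.0000
    outer loop
      vertex 0.00 0.00 0.00
      vertex 14.00 0.00 25.00
      vertex 0.00 0.00 25.00
    endloop
  endfacet
  facet normal 0.0000 1.0000 0.0000
    outer loop
      vertex 14.00 18.00 25.00
      vertex 14.00 18.00 0.00
      vertex 0.00 18.00 0.00
    endloop
  endfacet
  facet normal 0.0000 1.0000 0.0000
    outer loop
      vertex 0.00 18.00 25.00
      vertex 14.00 18.00 25.00
      vertex 0.00 18.00 0.00
    endloop
  endfacet
  facet normal -1.0000 0.0000 0.0000
    outer loop
      vertex 0.00 18.00 25.00
      vertex 0.00 18.00 0.00
      vertex 0.00 0.00 0.00
    endloop
  endfacet
  facet normal -1.0000 0.0000 0.0000
    outer loop
      vertex 0.00 0.00 25.00
      vertex 0.00 18.00 25.00
      vertex 0.00 0.00 0.00
    endloop
  endfacet
  facet normal 1.0000 0.0000 0.0000
    outer loop
      vertex 14.00 0.00 0.00
      vertex 14.00 18.00 0.00
      vertex 14.00 18.00 25.00
    endloop
  endfacet
  facet normal 1.0000 0.0000 0.0000
    outer loop
      vertex 14.00 0.00 0.00
      vertex 14.00 18.00 25.00
      vertex 14.00 0.00 25.00
    endloop
  endfacet
endsolid part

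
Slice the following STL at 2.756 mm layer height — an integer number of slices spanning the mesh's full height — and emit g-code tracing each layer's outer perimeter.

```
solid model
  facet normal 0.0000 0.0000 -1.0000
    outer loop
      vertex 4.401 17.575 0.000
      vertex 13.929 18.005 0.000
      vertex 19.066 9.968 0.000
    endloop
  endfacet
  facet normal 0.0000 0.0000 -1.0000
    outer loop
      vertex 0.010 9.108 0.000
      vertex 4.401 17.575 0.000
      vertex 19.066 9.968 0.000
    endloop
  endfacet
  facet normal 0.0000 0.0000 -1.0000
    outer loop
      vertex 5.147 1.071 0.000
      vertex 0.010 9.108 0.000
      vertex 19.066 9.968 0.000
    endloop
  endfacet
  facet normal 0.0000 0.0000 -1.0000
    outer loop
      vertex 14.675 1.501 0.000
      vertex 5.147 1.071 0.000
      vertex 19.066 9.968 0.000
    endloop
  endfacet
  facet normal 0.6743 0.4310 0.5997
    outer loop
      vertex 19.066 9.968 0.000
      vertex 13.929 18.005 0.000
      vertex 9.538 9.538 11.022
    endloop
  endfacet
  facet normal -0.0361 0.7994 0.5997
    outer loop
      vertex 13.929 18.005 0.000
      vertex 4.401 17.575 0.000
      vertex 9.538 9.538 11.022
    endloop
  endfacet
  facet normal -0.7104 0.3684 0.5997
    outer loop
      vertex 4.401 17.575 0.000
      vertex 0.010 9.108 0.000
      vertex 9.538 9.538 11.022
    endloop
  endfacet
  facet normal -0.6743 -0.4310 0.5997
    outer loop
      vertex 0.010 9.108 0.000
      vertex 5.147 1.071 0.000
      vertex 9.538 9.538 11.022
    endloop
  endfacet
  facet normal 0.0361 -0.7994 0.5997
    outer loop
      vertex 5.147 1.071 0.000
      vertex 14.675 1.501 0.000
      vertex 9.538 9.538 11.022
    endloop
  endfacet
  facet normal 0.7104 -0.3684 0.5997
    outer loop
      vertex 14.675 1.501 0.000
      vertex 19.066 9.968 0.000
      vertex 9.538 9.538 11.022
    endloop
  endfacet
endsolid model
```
; perimeter-only toolpath
G21 ; units = mm
G90 ; absolute positioning
G28 ; home
; layer 1
G0 Z2.756
G0 X16.684 Y9.861
G1 X12.831 Y15.888
G1 X5.685 Y15.566
G1 X2.392 Y9.216
G1 X6.245 Y3.188
G1 X13.391 Y3.510
G1 X16.684 Y9.861
; layer 2
G0 Z5.511
G0 X14.302 Y9.753
G1 X11.733 Y13.771
G1 X6.970 Y13.556
G1 X4.774 Y9.323
G1 X7.343 Y5.304
G1 X12.107 Y5.519
G1 X14.302 Y9.753
; layer 3
G0 Z8.267
G0 X11.920 Y9.646
G1 X10.636 Y11.655
G1 X8.254 Y11.547
G1 X7.156 Y9.431
G1 X8.440 Y7.421
G1 X10.822 Y7.529
G1 X11.920 Y9.646
M2 ; end

The solid is a regular 6-sided pyramid, base circumscribed radius ≈ 9.54 mm, apex at z ≈ 11 mm. Slicing at Δz = 2.756 mm — 4 equal slices spanning the solid's height, so layer i sits at z = i·h/4 — gives 3 non-empty perimeters. Each is a 6-segment closed polygon; G0 lifts to the layer z and rapids to the start vertex, then G1 traces the edges. The cross-section shrinks linearly with z (the slice at the apex is degenerate and omitted).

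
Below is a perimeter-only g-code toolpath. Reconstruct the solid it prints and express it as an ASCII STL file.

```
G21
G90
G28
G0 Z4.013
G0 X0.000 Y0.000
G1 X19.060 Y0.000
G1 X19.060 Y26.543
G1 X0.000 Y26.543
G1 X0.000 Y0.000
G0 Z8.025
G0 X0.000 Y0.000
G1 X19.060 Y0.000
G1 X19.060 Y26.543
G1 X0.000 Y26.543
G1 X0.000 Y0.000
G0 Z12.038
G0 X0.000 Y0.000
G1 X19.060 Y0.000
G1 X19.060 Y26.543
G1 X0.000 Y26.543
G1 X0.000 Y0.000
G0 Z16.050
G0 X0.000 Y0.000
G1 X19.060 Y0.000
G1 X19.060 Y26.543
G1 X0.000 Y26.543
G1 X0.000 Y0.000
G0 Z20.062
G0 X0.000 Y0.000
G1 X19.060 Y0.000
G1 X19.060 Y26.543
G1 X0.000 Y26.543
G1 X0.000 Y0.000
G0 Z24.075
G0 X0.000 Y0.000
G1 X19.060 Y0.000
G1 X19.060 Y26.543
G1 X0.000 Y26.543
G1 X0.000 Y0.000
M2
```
solid part
  facet normal 0.0000 0.0000 -1.0000
    outer loop
      vertex 19.060 26.543 0.000
      vertex 19.060 0.000 0.000
      vertex 0.000 0.000 0.000
    endloop
  endfacet
  facet normal 0.0000 0.0000 -1.0000
    outer loop
      vertex 0.000 26.543 0.000
      vertex 19.060 26.543 0.000
      vertex 0.000 0.000 0.000
    endloop
  endfacet
  facet normal 0.0000 0.0000 1.0000
    outer loop
      vertex 0.000 0.000 24.075
      vertex 19.060 0.000 24.075
      vertex 19.060 26.543 24.075
    endloop
  endfacet
  facet normal 0.0000 0.0000 1.0000
    outer loop
      vertex 0.000 0.000 24.075
      vertex 19.060 26.543 24.075
      vertex 0.000 26.543 24.075
    endloop
  endfacet
  facet normal 0.0000 -1.0000 0.0000
    outer loop
      vertex 0.000 0.000 0.000
      vertex 19.060 0.000 0.000
      vertex 19.060 0.000 24.075
    endloop
  endfacet
  facet normal 0.0000 -1.0000 0.0000
    outer loop
      vertex 0.000 0.000 0.000
      vertex 19.060 0.000 24.075
      vertex 0.000 0.000 24.075
    endloop
  endfacet
  facet normal 0.0000 1.0000 0.0000
    outer loop
      vertex 19.060 26.543 24.075
      vertex 19.060 26.543 0.000
      vertex 0.000 26.543 0.000
    endloop
  endfacet
  facet normal 0.0000 1.0000 0.0000
    outer loop
      vertex 0.000 26.543 24.075
      vertex 19.060 26.543 24.075
      vertex 0.000 26.543 0.000
    endloop
  endfacet
  facet normal -1.0000 0.0000 0.0000
    outer loop
      vertex 0.000 26.543 24.075
      vertex 0.000 26.543 0.000
      vertex 0.000 0.000 0.000
    endloop
  endfacet
  facet normal -1.0000 0.0000 0.0000
    outer loop
      vertex 0.000 0.000 24.075
      vertex 0.000 26.543 24.075
      vertex 0.000 0.000 0.000
    endloop
  endfacet
  facet normal 1.0000 0.0000 0.0000
    outer loop
      vertex 19.060 0.000 0.000
      vertex 19.060 26.543 0.000
      vertex 19.060 26.543 24.075
    endloop
  endfacet
  facet normal 1.0000 0.0000 0.0000
    outer loop
      vertex 19.060 0.000 0.000
      vertex 19.060 26.543 24.075
      vertex 19.060 0.000 24.075
    endloop
  endfacet
endsolid part

The G0 Z moves step by Δz≈4.013 mm. Every layer's G1 loop is the same polygon, so the solid is a straight extrusion of it from z=0 to z≈24.1. Closing with flat bottom and top caps and triangulating gives 12 facets — a rectangular box, roughly 19.1 × 26.5 mm footprint and 24.1 mm tall.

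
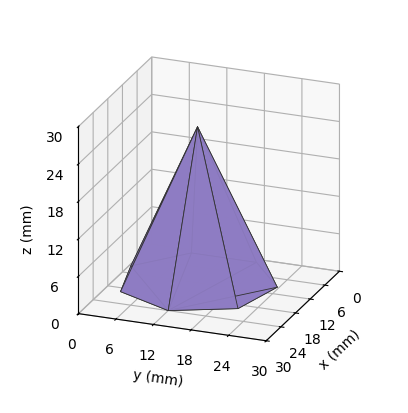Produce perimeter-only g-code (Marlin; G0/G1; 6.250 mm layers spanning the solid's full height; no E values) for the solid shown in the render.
Reading the render: the shape is a regular 7-sided pyramid, base circumscribed radius ≈ 12 mm, apex at z ≈ 25 mm (dimensions read to the nearest mm from the axis ticks). For the g-code, the solid's height is divided into equal slices at the stated Δz and each level perimeter traced with G1 moves after a G0 lift.

; perimeter-only toolpath
G21 ; units = mm
G90 ; absolute positioning
G28 ; home
; layer 1
G0 Z6.250
G0 X21.000 Y12.000
G1 X17.611 Y19.037
G1 X9.998 Y20.774
G1 X3.891 Y15.905
G1 X3.891 Y8.095
G1 X9.998 Y3.226
G1 X17.611 Y4.963
G1 X21.000 Y12.000
; layer 2
G0 Z12.500
G0 X18.000 Y12.000
G1 X15.741 Y16.691
G1 X10.665 Y17.849
G1 X6.594 Y14.604
G1 X6.594 Y9.396
G1 X10.665 Y6.151
G1 X15.741 Y7.309
G1 X18.000 Y12.000
; layer 3
G0 Z18.750
G0 X15.000 Y12.000
G1 X13.870 Y14.346
G1 X11.332 Y14.925
G1 X9.297 Y13.302
G1 X9.297 Y10.698
G1 X11.332 Y9.075
G1 X13.870 Y9.655
G1 X15.000 Y12.000
M2 ; end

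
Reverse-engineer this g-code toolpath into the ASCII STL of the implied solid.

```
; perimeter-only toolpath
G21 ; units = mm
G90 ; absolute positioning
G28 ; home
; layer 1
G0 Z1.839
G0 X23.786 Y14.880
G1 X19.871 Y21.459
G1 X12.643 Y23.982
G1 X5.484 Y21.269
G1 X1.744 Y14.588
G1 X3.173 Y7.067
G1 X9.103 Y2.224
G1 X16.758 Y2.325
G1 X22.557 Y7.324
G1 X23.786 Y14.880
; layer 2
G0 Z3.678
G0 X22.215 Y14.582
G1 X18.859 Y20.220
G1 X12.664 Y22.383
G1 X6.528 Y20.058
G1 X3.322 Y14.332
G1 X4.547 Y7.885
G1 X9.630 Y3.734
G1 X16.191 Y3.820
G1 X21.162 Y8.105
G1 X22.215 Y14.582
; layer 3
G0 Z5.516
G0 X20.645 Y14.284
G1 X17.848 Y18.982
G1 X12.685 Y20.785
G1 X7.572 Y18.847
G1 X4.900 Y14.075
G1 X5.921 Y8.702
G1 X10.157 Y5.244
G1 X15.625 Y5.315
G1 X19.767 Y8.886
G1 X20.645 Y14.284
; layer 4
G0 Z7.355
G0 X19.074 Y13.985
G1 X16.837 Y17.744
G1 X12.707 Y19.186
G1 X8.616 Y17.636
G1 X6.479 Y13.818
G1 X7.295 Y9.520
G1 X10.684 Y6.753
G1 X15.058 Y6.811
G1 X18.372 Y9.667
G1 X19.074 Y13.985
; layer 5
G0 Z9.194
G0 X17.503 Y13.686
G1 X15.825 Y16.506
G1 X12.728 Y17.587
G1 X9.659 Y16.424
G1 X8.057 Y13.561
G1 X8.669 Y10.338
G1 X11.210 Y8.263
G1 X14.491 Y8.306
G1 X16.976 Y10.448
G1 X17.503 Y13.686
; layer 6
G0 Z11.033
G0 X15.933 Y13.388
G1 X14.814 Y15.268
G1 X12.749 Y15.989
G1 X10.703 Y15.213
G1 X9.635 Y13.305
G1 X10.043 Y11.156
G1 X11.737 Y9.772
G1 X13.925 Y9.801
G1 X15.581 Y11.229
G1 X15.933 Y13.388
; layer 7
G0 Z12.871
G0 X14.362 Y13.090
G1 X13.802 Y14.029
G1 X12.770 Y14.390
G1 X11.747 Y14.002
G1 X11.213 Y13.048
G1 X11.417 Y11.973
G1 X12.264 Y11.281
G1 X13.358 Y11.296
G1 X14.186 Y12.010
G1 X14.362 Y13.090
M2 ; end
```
solid part
  facet normal 0.0000 0.0000 -1.0000
    outer loop
      vertex 12.622 25.581 0.000
      vertex 20.882 22.697 0.000
      vertex 25.357 15.179 0.000
    endloop
  endfacet
  facet normal 0.0000 0.0000 -1.0000
    outer loop
      vertex 4.440 22.480 0.000
      vertex 12.622 25.581 0.000
      vertex 25.357 15.179 0.000
    endloop
  endfacet
  facet normal 0.0000 0.0000 -1.0000
    outer loop
      vertex 0.166 14.845 0.000
      vertex 4.440 22.480 0.000
      vertex 25.357 15.179 0.000
    endloop
  endfacet
  facet normal 0.0000 0.0000 -1.0000
    outer loop
      vertex 1.799 6.249 0.000
      vertex 0.166 14.845 0.000
      vertex 25.357 15.179 0.000
    endloop
  endfacet
  facet normal 0.0000 0.0000 -1.0000
    outer loop
      vertex 8.576 0.715 0.000
      vertex 1.799 6.249 0.000
      vertex 25.357 15.179 0.000
    endloop
  endfacet
  facet normal 0.0000 0.0000 -1.0000
    outer loop
      vertex 17.325 0.830 0.000
      vertex 8.576 0.715 0.000
      vertex 25.357 15.179 0.000
    endloop
  endfacet
  facet normal 0.0000 0.0000 -1.0000
    outer loop
      vertex 23.952 6.543 0.000
      vertex 17.325 0.830 0.000
      vertex 25.357 15.179 0.000
    endloop
  endfacet
  facet normal 0.6654 0.3961 0.6327
    outer loop
      vertex 25.357 15.179 0.000
      vertex 20.882 22.697 0.000
      vertex 12.791 12.791 14.710
    endloop
  endfacet
  facet normal 0.2553 0.7311 0.6327
    outer loop
      vertex 20.882 22.697 0.000
      vertex 12.622 25.581 0.000
      vertex 12.791 12.791 14.710
    endloop
  endfacet
  facet normal -0.2744 0.7241 0.6327
    outer loop
      vertex 12.622 25.581 0.000
      vertex 4.440 22.480 0.000
      vertex 12.791 12.791 14.710
    endloop
  endfacet
  facet normal -0.6757 0.3782 0.6327
    outer loop
      vertex 4.440 22.480 0.000
      vertex 0.166 14.845 0.000
      vertex 12.791 12.791 14.710
    endloop
  endfacet
  facet normal -0.7608 -0.1445 0.6327
    outer loop
      vertex 0.166 14.845 0.000
      vertex 1.799 6.249 0.000
      vertex 12.791 12.791 14.710
    endloop
  endfacet
  facet normal -0.4898 -0.5998 0.6327
    outer loop
      vertex 1.799 6.249 0.000
      vertex 8.576 0.715 0.000
      vertex 12.791 12.791 14.710
    endloop
  endfacet
  facet normal 0.0102 -0.7743 0.6327
    outer loop
      vertex 8.576 0.715 0.000
      vertex 17.325 0.830 0.000
      vertex 12.791 12.791 14.710
    endloop
  endfacet
  facet normal 0.5056 -0.5865 0.6327
    outer loop
      vertex 17.325 0.830 0.000
      vertex 23.952 6.543 0.000
      vertex 12.791 12.791 14.710
    endloop
  endfacet
  facet normal 0.7643 -0.1243 0.6327
    outer loop
      vertex 23.952 6.543 0.000
      vertex 25.357 15.179 0.000
      vertex 12.791 12.791 14.710
    endloop
  endfacet
endsolid part

The G0 Z moves step by Δz≈1.839 mm. The G1 loops shrink linearly with z, so the solid tapers from its base footprint up to z≈14.7. Closing with a flat bottom cap and the tapered top and triangulating gives 16 facets — a regular 9-sided pyramid, base circumscribed radius ≈ 12.8 mm, apex at z ≈ 14.7 mm.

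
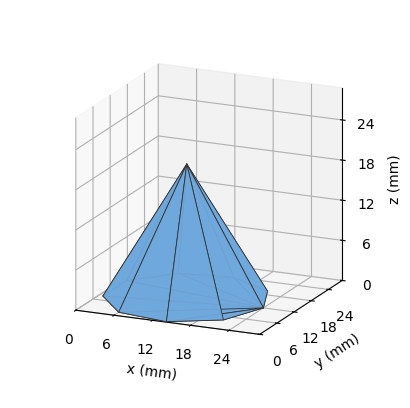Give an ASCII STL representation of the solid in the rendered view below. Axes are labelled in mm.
Reading the render: the shape is a regular 9-sided pyramid, base circumscribed radius ≈ 12 mm, apex at z ≈ 20 mm (dimensions read to the nearest mm from the axis ticks). For the STL, each face is triangulated and given an outward normal.

solid part
  facet normal 0.0000 0.0000 -1.0000
    outer loop
      vertex 14.1 23.8 0.0
      vertex 21.2 19.7 0.0
      vertex 24.0 12.0 0.0
    endloop
  endfacet
  facet normal 0.0000 0.0000 -1.0000
    outer loop
      vertex 6.0 22.4 0.0
      vertex 14.1 23.8 0.0
      vertex 24.0 12.0 0.0
    endloop
  endfacet
  facet normal 0.0000 0.0000 -1.0000
    outer loop
      vertex 0.7 16.1 0.0
      vertex 6.0 22.4 0.0
      vertex 24.0 12.0 0.0
    endloop
  endfacet
  facet normal 0.0000 0.0000 -1.0000
    outer loop
      vertex 0.7 7.9 0.0
      vertex 0.7 16.1 0.0
      vertex 24.0 12.0 0.0
    endloop
  endfacet
  facet normal 0.0000 0.0000 -1.0000
    outer loop
      vertex 6.0 1.6 0.0
      vertex 0.7 7.9 0.0
      vertex 24.0 12.0 0.0
    endloop
  endfacet
  facet normal 0.0000 0.0000 -1.0000
    outer loop
      vertex 14.1 0.2 0.0
      vertex 6.0 1.6 0.0
      vertex 24.0 12.0 0.0
    endloop
  endfacet
  facet normal 0.0000 0.0000 -1.0000
    outer loop
      vertex 21.2 4.3 0.0
      vertex 14.1 0.2 0.0
      vertex 24.0 12.0 0.0
    endloop
  endfacet
  facet normal 0.8186 0.2977 0.4912
    outer loop
      vertex 24.0 12.0 0.0
      vertex 21.2 19.7 0.0
      vertex 12.0 12.0 20.0
    endloop
  endfacet
  facet normal 0.4357 0.7545 0.4909
    outer loop
      vertex 21.2 19.7 0.0
      vertex 14.1 23.8 0.0
      vertex 12.0 12.0 20.0
    endloop
  endfacet
  facet normal -0.1484 0.8585 0.4909
    outer loop
      vertex 14.1 23.8 0.0
      vertex 6.0 22.4 0.0
      vertex 12.0 12.0 20.0
    endloop
  endfacet
  facet normal -0.6664 0.5606 0.4915
    outer loop
      vertex 6.0 22.4 0.0
      vertex 0.7 16.1 0.0
      vertex 12.0 12.0 20.0
    endloop
  endfacet
  facet normal -0.8706 0.0000 0.4919
    outer loop
      vertex 0.7 16.1 0.0
      vertex 0.7 7.9 0.0
      vertex 12.0 12.0 20.0
    endloop
  endfacet
  facet normal -0.6664 -0.5606 0.4915
    outer loop
      vertex 0.7 7.9 0.0
      vertex 6.0 1.6 0.0
      vertex 12.0 12.0 20.0
    endloop
  endfacet
  facet normal -0.1484 -0.8585 0.4909
    outer loop
      vertex 6.0 1.6 0.0
      vertex 14.1 0.2 0.0
      vertex 12.0 12.0 20.0
    endloop
  endfacet
  facet normal 0.4357 -0.7545 0.4909
    outer loop
      vertex 14.1 0.2 0.0
      vertex 21.2 4.3 0.0
      vertex 12.0 12.0 20.0
    endloop
  endfacet
  facet normal 0.8186 -0.2977 0.4912
    outer loop
      vertex 21.2 4.3 0.0
      vertex 24.0 12.0 0.0
      vertex 12.0 12.0 20.0
    endloop
  endfacet
endsolid part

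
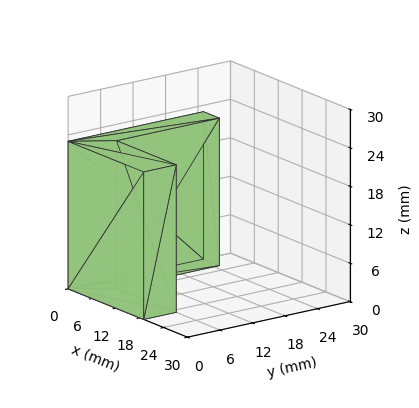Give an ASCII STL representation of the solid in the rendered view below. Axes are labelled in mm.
Reading the render: the shape is an L-shaped prism: outer 19 × 25 mm, arm thicknesses ≈ 6 mm (horizontal) and 4 mm (vertical), extruded 23 mm in z (dimensions read to the nearest mm from the axis ticks). For the STL, each face is triangulated and given an outward normal.

solid part
  facet normal 0.0000 0.0000 -1.0000
    outer loop
      vertex 19.000 6.000 0.000
      vertex 19.000 0.000 0.000
      vertex 0.000 0.000 0.000
    endloop
  endfacet
  facet normal 0.0000 0.0000 -1.0000
    outer loop
      vertex 4.000 6.000 0.000
      vertex 19.000 6.000 0.000
      vertex 0.000 0.000 0.000
    endloop
  endfacet
  facet normal 0.0000 0.0000 -1.0000
    outer loop
      vertex 4.000 25.000 0.000
      vertex 4.000 6.000 0.000
      vertex 0.000 0.000 0.000
    endloop
  endfacet
  facet normal 0.0000 0.0000 -1.0000
    outer loop
      vertex 0.000 25.000 0.000
      vertex 4.000 25.000 0.000
      vertex 0.000 0.000 0.000
    endloop
  endfacet
  facet normal 0.0000 0.0000 1.0000
    outer loop
      vertex 0.000 0.000 23.000
      vertex 19.000 0.000 23.000
      vertex 19.000 6.000 23.000
    endloop
  endfacet
  facet normal 0.0000 0.0000 1.0000
    outer loop
      vertex 0.000 0.000 23.000
      vertex 19.000 6.000 23.000
      vertex 4.000 6.000 23.000
    endloop
  endfacet
  facet normal 0.0000 0.0000 1.0000
    outer loop
      vertex 0.000 0.000 23.000
      vertex 4.000 6.000 23.000
      vertex 4.000 25.000 23.000
    endloop
  endfacet
  facet normal 0.0000 0.0000 1.0000
    outer loop
      vertex 0.000 0.000 23.000
      vertex 4.000 25.000 23.000
      vertex 0.000 25.000 23.000
    endloop
  endfacet
  facet normal 0.0000 -1.0000 0.0000
    outer loop
      vertex 0.000 0.000 0.000
      vertex 19.000 0.000 0.000
      vertex 19.000 0.000 23.000
    endloop
  endfacet
  facet normal 0.0000 -1.0000 0.0000
    outer loop
      vertex 0.000 0.000 0.000
      vertex 19.000 0.000 23.000
      vertex 0.000 0.000 23.000
    endloop
  endfacet
  facet normal 1.0000 0.0000 0.0000
    outer loop
      vertex 19.000 0.000 0.000
      vertex 19.000 6.000 0.000
      vertex 19.000 6.000 23.000
    endloop
  endfacet
  facet normal 1.0000 0.0000 0.0000
    outer loop
      vertex 19.000 0.000 0.000
      vertex 19.000 6.000 23.000
      vertex 19.000 0.000 23.000
    endloop
  endfacet
  facet normal 0.0000 1.0000 0.0000
    outer loop
      vertex 19.000 6.000 0.000
      vertex 4.000 6.000 0.000
      vertex 4.000 6.000 23.000
    endloop
  endfacet
  facet normal 0.0000 1.0000 0.0000
    outer loop
      vertex 19.000 6.000 0.000
      vertex 4.000 6.000 23.000
      vertex 19.000 6.000 23.000
    endloop
  endfacet
  facet normal 1.0000 0.0000 0.0000
    outer loop
      vertex 4.000 6.000 0.000
      vertex 4.000 25.000 0.000
      vertex 4.000 25.000 23.000
    endloop
  endfacet
  facet normal 1.0000 0.0000 0.0000
    outer loop
      vertex 4.000 6.000 0.000
      vertex 4.000 25.000 23.000
      vertex 4.000 6.000 23.000
    endloop
  endfacet
  facet normal 0.0000 1.0000 0.0000
    outer loop
      vertex 4.000 25.000 0.000
      vertex 0.000 25.000 0.000
      vertex 0.000 25.000 23.000
    endloop
  endfacet
  facet normal 0.0000 1.0000 0.0000
    outer loop
      vertex 4.000 25.000 0.000
      vertex 0.000 25.000 23.000
      vertex 4.000 25.000 23.000
    endloop
  endfacet
  facet normal -1.0000 0.0000 0.0000
    outer loop
      vertex 0.000 25.000 0.000
      vertex 0.000 0.000 0.000
      vertex 0.000 0.000 23.000
    endloop
  endfacet
  facet normal -1.0000 0.0000 0.0000
    outer loop
      vertex 0.000 25.000 0.000
      vertex 0.000 0.000 23.000
      vertex 0.000 25.000 23.000
    endloop
  endfacet
endsolid part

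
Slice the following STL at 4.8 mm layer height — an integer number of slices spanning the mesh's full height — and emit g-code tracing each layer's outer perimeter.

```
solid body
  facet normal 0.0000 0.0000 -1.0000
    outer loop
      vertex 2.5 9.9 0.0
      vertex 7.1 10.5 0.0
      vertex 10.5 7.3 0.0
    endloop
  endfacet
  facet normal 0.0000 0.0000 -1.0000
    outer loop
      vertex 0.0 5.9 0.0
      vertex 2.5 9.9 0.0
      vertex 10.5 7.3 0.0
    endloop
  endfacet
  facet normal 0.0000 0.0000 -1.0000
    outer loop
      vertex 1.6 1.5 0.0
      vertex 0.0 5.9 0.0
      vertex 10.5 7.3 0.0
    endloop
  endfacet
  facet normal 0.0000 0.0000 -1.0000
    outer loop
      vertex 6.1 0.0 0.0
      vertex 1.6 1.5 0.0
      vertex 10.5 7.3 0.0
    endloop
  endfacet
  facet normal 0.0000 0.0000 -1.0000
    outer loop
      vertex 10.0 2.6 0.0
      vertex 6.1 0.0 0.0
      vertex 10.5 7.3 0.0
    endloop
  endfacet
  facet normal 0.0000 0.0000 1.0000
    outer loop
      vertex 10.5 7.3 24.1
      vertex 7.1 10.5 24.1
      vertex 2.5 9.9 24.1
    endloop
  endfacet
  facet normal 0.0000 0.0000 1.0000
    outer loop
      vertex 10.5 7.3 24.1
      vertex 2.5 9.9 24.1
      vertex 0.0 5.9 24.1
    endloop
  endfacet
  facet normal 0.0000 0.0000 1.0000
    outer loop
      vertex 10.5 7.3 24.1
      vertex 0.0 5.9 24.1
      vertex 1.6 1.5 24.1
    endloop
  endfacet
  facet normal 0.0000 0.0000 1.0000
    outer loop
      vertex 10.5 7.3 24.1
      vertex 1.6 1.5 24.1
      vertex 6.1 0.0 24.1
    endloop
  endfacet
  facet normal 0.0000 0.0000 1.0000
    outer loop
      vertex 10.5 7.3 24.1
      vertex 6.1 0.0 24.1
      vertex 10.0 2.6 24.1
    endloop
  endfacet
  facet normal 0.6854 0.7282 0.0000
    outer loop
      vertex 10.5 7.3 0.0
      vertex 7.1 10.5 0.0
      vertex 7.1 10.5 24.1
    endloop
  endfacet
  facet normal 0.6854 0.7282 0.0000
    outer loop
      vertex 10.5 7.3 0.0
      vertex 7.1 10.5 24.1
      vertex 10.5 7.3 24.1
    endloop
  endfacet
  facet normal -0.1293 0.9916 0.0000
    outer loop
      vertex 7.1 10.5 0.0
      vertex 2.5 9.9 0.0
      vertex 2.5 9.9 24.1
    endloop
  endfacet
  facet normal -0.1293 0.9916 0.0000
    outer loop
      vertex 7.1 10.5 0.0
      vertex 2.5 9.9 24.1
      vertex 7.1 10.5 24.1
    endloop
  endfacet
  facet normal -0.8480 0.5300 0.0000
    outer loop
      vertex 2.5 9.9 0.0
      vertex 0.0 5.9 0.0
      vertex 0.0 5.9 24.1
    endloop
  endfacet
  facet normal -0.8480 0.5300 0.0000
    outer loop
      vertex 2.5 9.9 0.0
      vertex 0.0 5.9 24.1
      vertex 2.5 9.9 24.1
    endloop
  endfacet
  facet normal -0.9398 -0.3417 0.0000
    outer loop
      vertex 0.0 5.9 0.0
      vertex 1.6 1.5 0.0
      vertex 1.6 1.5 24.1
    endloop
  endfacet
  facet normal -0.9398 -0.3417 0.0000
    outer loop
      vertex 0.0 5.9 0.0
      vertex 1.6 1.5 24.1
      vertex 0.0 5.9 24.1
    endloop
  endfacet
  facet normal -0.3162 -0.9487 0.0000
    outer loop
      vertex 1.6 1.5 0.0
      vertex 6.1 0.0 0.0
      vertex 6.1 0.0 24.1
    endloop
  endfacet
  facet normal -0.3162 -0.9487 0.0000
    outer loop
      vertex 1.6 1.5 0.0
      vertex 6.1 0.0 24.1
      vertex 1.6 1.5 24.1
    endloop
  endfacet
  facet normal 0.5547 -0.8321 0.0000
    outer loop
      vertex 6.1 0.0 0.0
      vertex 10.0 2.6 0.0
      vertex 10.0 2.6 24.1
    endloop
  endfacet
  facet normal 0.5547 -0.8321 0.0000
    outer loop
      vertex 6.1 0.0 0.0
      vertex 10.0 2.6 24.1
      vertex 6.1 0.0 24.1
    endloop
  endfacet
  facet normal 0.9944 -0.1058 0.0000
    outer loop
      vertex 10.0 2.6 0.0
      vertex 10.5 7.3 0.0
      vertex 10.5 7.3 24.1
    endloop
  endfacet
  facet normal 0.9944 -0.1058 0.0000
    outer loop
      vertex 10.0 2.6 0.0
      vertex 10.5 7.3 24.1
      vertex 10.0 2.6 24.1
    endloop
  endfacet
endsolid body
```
; perimeter-only toolpath
G21 ; units = mm
G90 ; absolute positioning
G28 ; home
; layer 1
G0 Z4.8
G0 X10.5 Y7.3
G1 X7.1 Y10.5
G1 X2.5 Y9.9
G1 X0.0 Y5.9
G1 X1.6 Y1.5
G1 X6.1 Y0.0
G1 X10.0 Y2.6
G1 X10.5 Y7.3
; layer 2
G0 Z9.6
G0 X10.5 Y7.3
G1 X7.1 Y10.5
G1 X2.5 Y9.9
G1 X0.0 Y5.9
G1 X1.6 Y1.5
G1 X6.1 Y0.0
G1 X10.0 Y2.6
G1 X10.5 Y7.3
; layer 3
G0 Z14.5
G0 X10.5 Y7.3
G1 X7.1 Y10.5
G1 X2.5 Y9.9
G1 X0.0 Y5.9
G1 X1.6 Y1.5
G1 X6.1 Y0.0
G1 X10.0 Y2.6
G1 X10.5 Y7.3
; layer 4
G0 Z19.3
G0 X10.5 Y7.3
G1 X7.1 Y10.5
G1 X2.5 Y9.9
G1 X0.0 Y5.9
G1 X1.6 Y1.5
G1 X6.1 Y0.0
G1 X10.0 Y2.6
G1 X10.5 Y7.3
; layer 5
G0 Z24.1
G0 X10.5 Y7.3
G1 X7.1 Y10.5
G1 X2.5 Y9.9
G1 X0.0 Y5.9
G1 X1.6 Y1.5
G1 X6.1 Y0.0
G1 X10.0 Y2.6
G1 X10.5 Y7.3
M2 ; end

The solid is a regular 7-sided prism (a cylinder approximated with 7 flat sides), circumscribed radius ≈ 5.4 mm, height ≈ 24.1 mm. Slicing at Δz = 4.8 mm — 5 equal slices spanning the solid's height, so layer i sits at z = i·h/5 — gives 5 non-empty perimeters. Each is a 7-segment closed polygon; G0 lifts to the layer z and rapids to the start vertex, then G1 traces the edges.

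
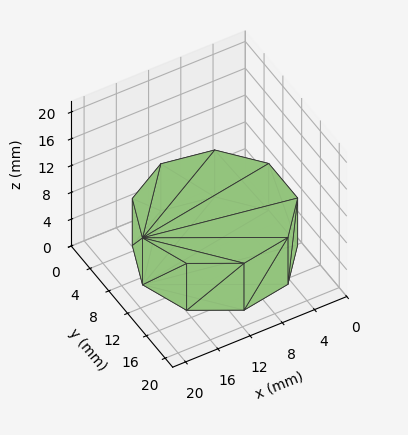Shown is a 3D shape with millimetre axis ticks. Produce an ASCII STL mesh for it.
Reading the render: the shape is a regular 9-sided prism (a cylinder approximated with 9 flat sides), circumscribed radius ≈ 9 mm, height ≈ 7 mm (dimensions read to the nearest mm from the axis ticks). For the STL, each face is triangulated and given an outward normal.

solid part
  facet normal 0.0000 0.0000 -1.0000
    outer loop
      vertex 10.563 17.863 0.000
      vertex 15.894 14.785 0.000
      vertex 18.000 9.000 0.000
    endloop
  endfacet
  facet normal 0.0000 0.0000 -1.0000
    outer loop
      vertex 4.500 16.794 0.000
      vertex 10.563 17.863 0.000
      vertex 18.000 9.000 0.000
    endloop
  endfacet
  facet normal 0.0000 0.0000 -1.0000
    outer loop
      vertex 0.543 12.078 0.000
      vertex 4.500 16.794 0.000
      vertex 18.000 9.000 0.000
    endloop
  endfacet
  facet normal 0.0000 0.0000 -1.0000
    outer loop
      vertex 0.543 5.922 0.000
      vertex 0.543 12.078 0.000
      vertex 18.000 9.000 0.000
    endloop
  endfacet
  facet normal 0.0000 0.0000 -1.0000
    outer loop
      vertex 4.500 1.206 0.000
      vertex 0.543 5.922 0.000
      vertex 18.000 9.000 0.000
    endloop
  endfacet
  facet normal 0.0000 0.0000 -1.0000
    outer loop
      vertex 10.563 0.137 0.000
      vertex 4.500 1.206 0.000
      vertex 18.000 9.000 0.000
    endloop
  endfacet
  facet normal 0.0000 0.0000 -1.0000
    outer loop
      vertex 15.894 3.215 0.000
      vertex 10.563 0.137 0.000
      vertex 18.000 9.000 0.000
    endloop
  endfacet
  facet normal 0.0000 0.0000 1.0000
    outer loop
      vertex 18.000 9.000 7.000
      vertex 15.894 14.785 7.000
      vertex 10.563 17.863 7.000
    endloop
  endfacet
  facet normal 0.0000 0.0000 1.0000
    outer loop
      vertex 18.000 9.000 7.000
      vertex 10.563 17.863 7.000
      vertex 4.500 16.794 7.000
    endloop
  endfacet
  facet normal 0.0000 0.0000 1.0000
    outer loop
      vertex 18.000 9.000 7.000
      vertex 4.500 16.794 7.000
      vertex 0.543 12.078 7.000
    endloop
  endfacet
  facet normal 0.0000 0.0000 1.0000
    outer loop
      vertex 18.000 9.000 7.000
      vertex 0.543 12.078 7.000
      vertex 0.543 5.922 7.000
    endloop
  endfacet
  facet normal 0.0000 0.0000 1.0000
    outer loop
      vertex 18.000 9.000 7.000
      vertex 0.543 5.922 7.000
      vertex 4.500 1.206 7.000
    endloop
  endfacet
  facet normal 0.0000 0.0000 1.0000
    outer loop
      vertex 18.000 9.000 7.000
      vertex 4.500 1.206 7.000
      vertex 10.563 0.137 7.000
    endloop
  endfacet
  facet normal 0.0000 0.0000 1.0000
    outer loop
      vertex 18.000 9.000 7.000
      vertex 10.563 0.137 7.000
      vertex 15.894 3.215 7.000
    endloop
  endfacet
  facet normal 0.9397 0.3421 0.0000
    outer loop
      vertex 18.000 9.000 0.000
      vertex 15.894 14.785 0.000
      vertex 15.894 14.785 7.000
    endloop
  endfacet
  facet normal 0.9397 0.3421 0.0000
    outer loop
      vertex 18.000 9.000 0.000
      vertex 15.894 14.785 7.000
      vertex 18.000 9.000 7.000
    endloop
  endfacet
  facet normal 0.5000 0.8660 0.0000
    outer loop
      vertex 15.894 14.785 0.000
      vertex 10.563 17.863 0.000
      vertex 10.563 17.863 7.000
    endloop
  endfacet
  facet normal 0.5000 0.8660 0.0000
    outer loop
      vertex 15.894 14.785 0.000
      vertex 10.563 17.863 7.000
      vertex 15.894 14.785 7.000
    endloop
  endfacet
  facet normal -0.1736 0.9848 0.0000
    outer loop
      vertex 10.563 17.863 0.000
      vertex 4.500 16.794 0.000
      vertex 4.500 16.794 7.000
    endloop
  endfacet
  facet normal -0.1736 0.9848 0.0000
    outer loop
      vertex 10.563 17.863 0.000
      vertex 4.500 16.794 7.000
      vertex 10.563 17.863 7.000
    endloop
  endfacet
  facet normal -0.7661 0.6428 0.0000
    outer loop
      vertex 4.500 16.794 0.000
      vertex 0.543 12.078 0.000
      vertex 0.543 12.078 7.000
    endloop
  endfacet
  facet normal -0.7661 0.6428 0.0000
    outer loop
      vertex 4.500 16.794 0.000
      vertex 0.543 12.078 7.000
      vertex 4.500 16.794 7.000
    endloop
  endfacet
  facet normal -1.0000 0.0000 0.0000
    outer loop
      vertex 0.543 12.078 0.000
      vertex 0.543 5.922 0.000
      vertex 0.543 5.922 7.000
    endloop
  endfacet
  facet normal -1.0000 0.0000 0.0000
    outer loop
      vertex 0.543 12.078 0.000
      vertex 0.543 5.922 7.000
      vertex 0.543 12.078 7.000
    endloop
  endfacet
  facet normal -0.7661 -0.6428 0.0000
    outer loop
      vertex 0.543 5.922 0.000
      vertex 4.500 1.206 0.000
      vertex 4.500 1.206 7.000
    endloop
  endfacet
  facet normal -0.7661 -0.6428 0.0000
    outer loop
      vertex 0.543 5.922 0.000
      vertex 4.500 1.206 7.000
      vertex 0.543 5.922 7.000
    endloop
  endfacet
  facet normal -0.1736 -0.9848 0.0000
    outer loop
      vertex 4.500 1.206 0.000
      vertex 10.563 0.137 0.000
      vertex 10.563 0.137 7.000
    endloop
  endfacet
  facet normal -0.1736 -0.9848 0.0000
    outer loop
      vertex 4.500 1.206 0.000
      vertex 10.563 0.137 7.000
      vertex 4.500 1.206 7.000
    endloop
  endfacet
  facet normal 0.5000 -0.8660 0.0000
    outer loop
      vertex 10.563 0.137 0.000
      vertex 15.894 3.215 0.000
      vertex 15.894 3.215 7.000
    endloop
  endfacet
  facet normal 0.5000 -0.8660 0.0000
    outer loop
      vertex 10.563 0.137 0.000
      vertex 15.894 3.215 7.000
      vertex 10.563 0.137 7.000
    endloop
  endfacet
  facet normal 0.9397 -0.3421 0.0000
    outer loop
      vertex 15.894 3.215 0.000
      vertex 18.000 9.000 0.000
      vertex 18.000 9.000 7.000
    endloop
  endfacet
  facet normal 0.9397 -0.3421 0.0000
    outer loop
      vertex 15.894 3.215 0.000
      vertex 18.000 9.000 7.000
      vertex 15.894 3.215 7.000
    endloop
  endfacet
endsolid part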